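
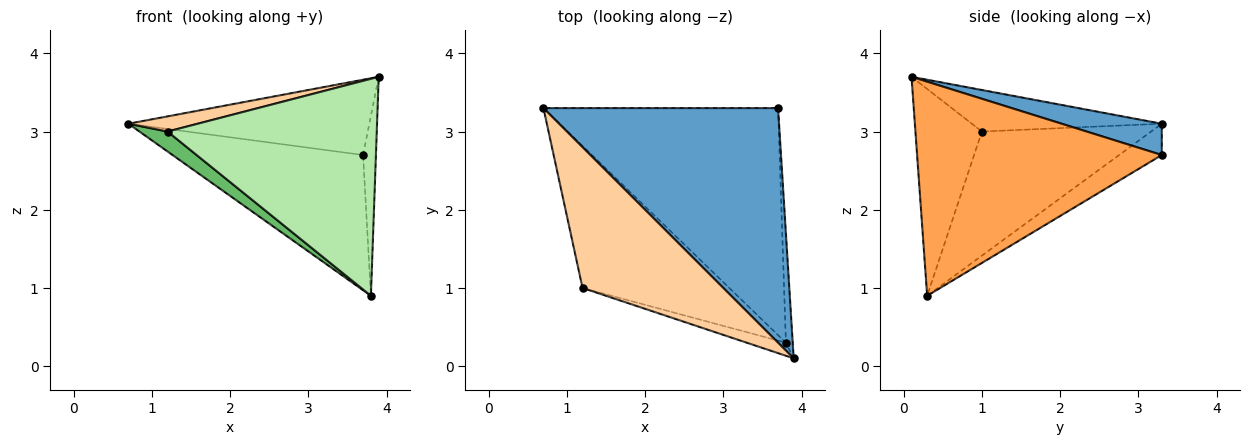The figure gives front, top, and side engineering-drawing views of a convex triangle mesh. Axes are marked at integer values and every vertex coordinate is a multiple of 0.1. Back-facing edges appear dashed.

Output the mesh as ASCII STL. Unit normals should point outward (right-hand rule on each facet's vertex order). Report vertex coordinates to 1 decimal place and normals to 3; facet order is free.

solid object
 facet normal 0.126 0.303 0.945
  outer loop
   vertex 3.7 3.3 2.7
   vertex 0.7 3.3 3.1
   vertex 3.9 0.1 3.7
  endloop
 endfacet
 facet normal -0.114 0.508 -0.854
  outer loop
   vertex 3.7 3.3 2.7
   vertex 3.8 0.3 0.9
   vertex 0.7 3.3 3.1
  endloop
 endfacet
 facet normal 0.998 0.052 -0.032
  outer loop
   vertex 3.7 3.3 2.7
   vertex 3.9 0.1 3.7
   vertex 3.8 0.3 0.9
  endloop
 endfacet
 facet normal -0.282 -0.103 0.954
  outer loop
   vertex 1.2 1.0 3.0
   vertex 3.9 0.1 3.7
   vertex 0.7 3.3 3.1
  endloop
 endfacet
 facet normal -0.642 -0.107 -0.759
  outer loop
   vertex 1.2 1.0 3.0
   vertex 0.7 3.3 3.1
   vertex 3.8 0.3 0.9
  endloop
 endfacet
 facet normal -0.302 -0.951 -0.057
  outer loop
   vertex 1.2 1.0 3.0
   vertex 3.8 0.3 0.9
   vertex 3.9 0.1 3.7
  endloop
 endfacet
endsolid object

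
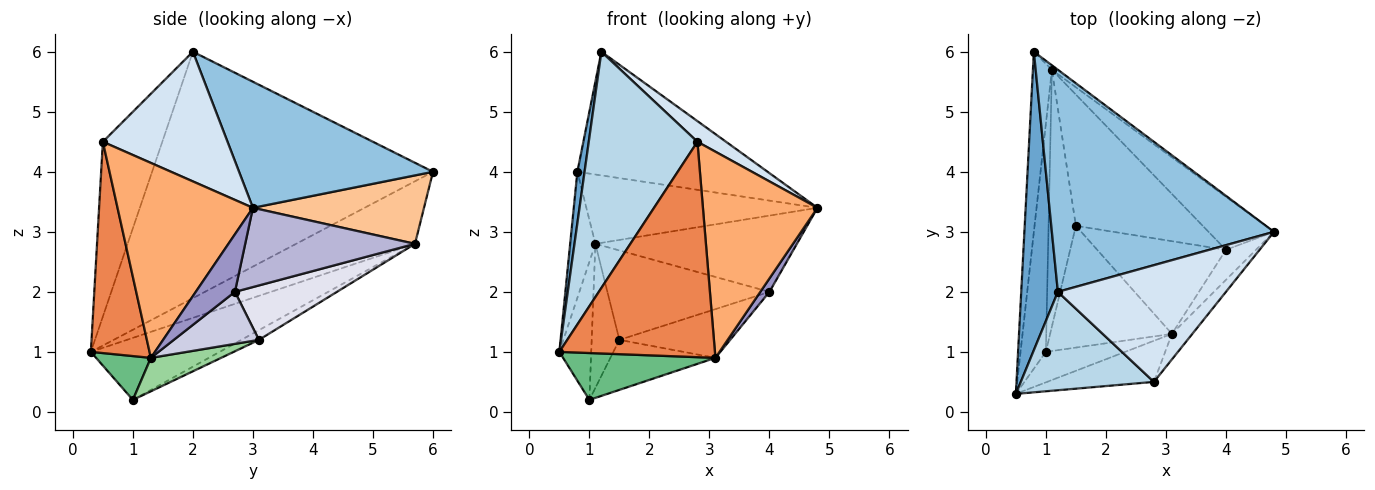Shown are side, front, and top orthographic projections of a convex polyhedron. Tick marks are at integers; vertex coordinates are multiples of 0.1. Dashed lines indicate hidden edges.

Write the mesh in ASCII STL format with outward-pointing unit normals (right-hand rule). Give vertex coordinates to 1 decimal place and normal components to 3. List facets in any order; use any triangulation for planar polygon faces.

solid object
 facet normal -0.989 -0.025 0.147
  outer loop
   vertex 1.2 2.0 6.0
   vertex 0.8 6.0 4.0
   vertex 0.5 0.3 1.0
  endloop
 endfacet
 facet normal 0.444 0.436 0.783
  outer loop
   vertex 1.2 2.0 6.0
   vertex 4.8 3.0 3.4
   vertex 0.8 6.0 4.0
  endloop
 endfacet
 facet normal -0.451 -0.824 0.343
  outer loop
   vertex 2.8 0.5 4.5
   vertex 1.2 2.0 6.0
   vertex 0.5 0.3 1.0
  endloop
 endfacet
 facet normal 0.605 -0.139 0.784
  outer loop
   vertex 2.8 0.5 4.5
   vertex 4.8 3.0 3.4
   vertex 1.2 2.0 6.0
  endloop
 endfacet
 facet normal 0.347 -0.921 -0.176
  outer loop
   vertex 3.1 1.3 0.9
   vertex 2.8 0.5 4.5
   vertex 0.5 0.3 1.0
  endloop
 endfacet
 facet normal 0.761 -0.644 -0.080
  outer loop
   vertex 3.1 1.3 0.9
   vertex 4.8 3.0 3.4
   vertex 2.8 0.5 4.5
  endloop
 endfacet
 facet normal 0.594 0.803 -0.052
  outer loop
   vertex 1.1 5.7 2.8
   vertex 0.8 6.0 4.0
   vertex 4.8 3.0 3.4
  endloop
 endfacet
 facet normal -0.938 0.199 -0.284
  outer loop
   vertex 1.1 5.7 2.8
   vertex 0.5 0.3 1.0
   vertex 0.8 6.0 4.0
  endloop
 endfacet
 facet normal 0.289 -0.803 -0.522
  outer loop
   vertex 1.0 1.0 0.2
   vertex 3.1 1.3 0.9
   vertex 0.5 0.3 1.0
  endloop
 endfacet
 facet normal 0.246 0.368 -0.897
  outer loop
   vertex 1.0 1.0 0.2
   vertex 1.5 3.1 1.2
   vertex 3.1 1.3 0.9
  endloop
 endfacet
 facet normal -0.902 0.223 -0.369
  outer loop
   vertex 1.0 1.0 0.2
   vertex 0.5 0.3 1.0
   vertex 1.1 5.7 2.8
  endloop
 endfacet
 facet normal -0.296 0.467 -0.833
  outer loop
   vertex 1.0 1.0 0.2
   vertex 1.1 5.7 2.8
   vertex 1.5 3.1 1.2
  endloop
 endfacet
 facet normal 0.868 -0.202 -0.453
  outer loop
   vertex 4.0 2.7 2.0
   vertex 4.8 3.0 3.4
   vertex 3.1 1.3 0.9
  endloop
 endfacet
 facet normal 0.569 0.675 -0.470
  outer loop
   vertex 4.0 2.7 2.0
   vertex 1.1 5.7 2.8
   vertex 4.8 3.0 3.4
  endloop
 endfacet
 facet normal 0.337 0.438 -0.833
  outer loop
   vertex 4.0 2.7 2.0
   vertex 3.1 1.3 0.9
   vertex 1.5 3.1 1.2
  endloop
 endfacet
 facet normal 0.334 0.531 -0.779
  outer loop
   vertex 4.0 2.7 2.0
   vertex 1.5 3.1 1.2
   vertex 1.1 5.7 2.8
  endloop
 endfacet
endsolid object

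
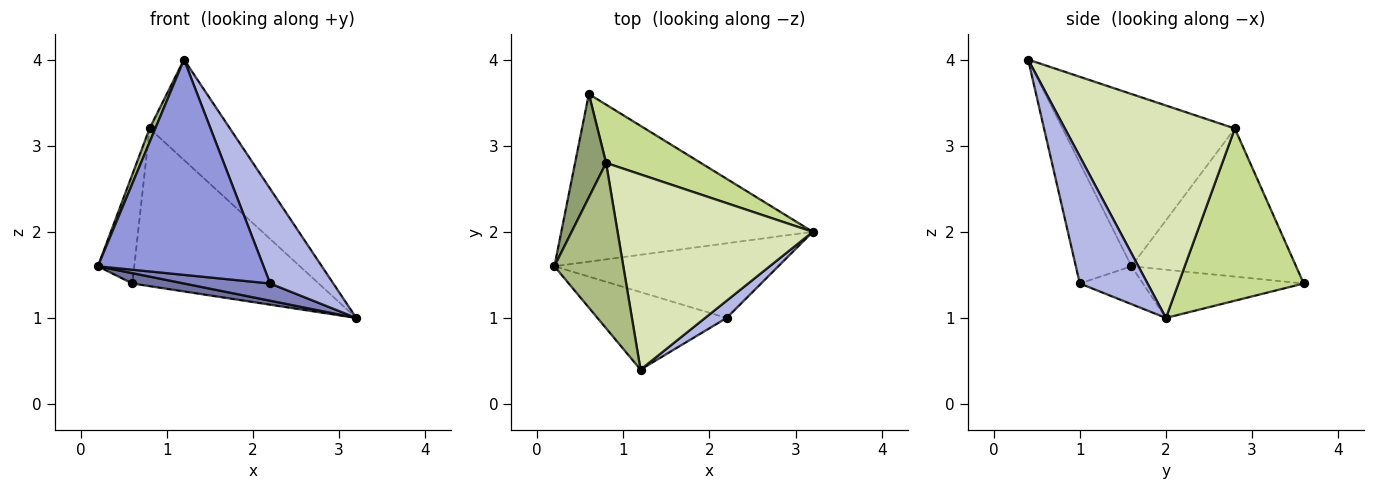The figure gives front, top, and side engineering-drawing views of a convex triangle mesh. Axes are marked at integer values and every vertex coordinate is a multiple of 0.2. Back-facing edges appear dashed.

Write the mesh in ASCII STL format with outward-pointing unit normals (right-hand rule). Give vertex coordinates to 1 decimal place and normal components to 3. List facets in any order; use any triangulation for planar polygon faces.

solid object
 facet normal -0.188 -0.060 -0.980
  outer loop
   vertex 0.6 3.6 1.4
   vertex 3.2 2.0 1.0
   vertex 0.2 1.6 1.6
  endloop
 endfacet
 facet normal -0.163 -0.222 -0.961
  outer loop
   vertex 2.2 1.0 1.4
   vertex 0.2 1.6 1.6
   vertex 3.2 2.0 1.0
  endloop
 endfacet
 facet normal -0.301 -0.897 -0.323
  outer loop
   vertex 2.2 1.0 1.4
   vertex 1.2 0.4 4.0
   vertex 0.2 1.6 1.6
  endloop
 endfacet
 facet normal 0.726 -0.677 0.123
  outer loop
   vertex 2.2 1.0 1.4
   vertex 3.2 2.0 1.0
   vertex 1.2 0.4 4.0
  endloop
 endfacet
 facet normal -0.957 0.211 0.200
  outer loop
   vertex 0.8 2.8 3.2
   vertex 0.6 3.6 1.4
   vertex 0.2 1.6 1.6
  endloop
 endfacet
 facet normal -0.928 -0.031 0.371
  outer loop
   vertex 0.8 2.8 3.2
   vertex 0.2 1.6 1.6
   vertex 1.2 0.4 4.0
  endloop
 endfacet
 facet normal 0.533 0.793 0.293
  outer loop
   vertex 0.8 2.8 3.2
   vertex 3.2 2.0 1.0
   vertex 0.6 3.6 1.4
  endloop
 endfacet
 facet normal 0.695 0.329 0.639
  outer loop
   vertex 0.8 2.8 3.2
   vertex 1.2 0.4 4.0
   vertex 3.2 2.0 1.0
  endloop
 endfacet
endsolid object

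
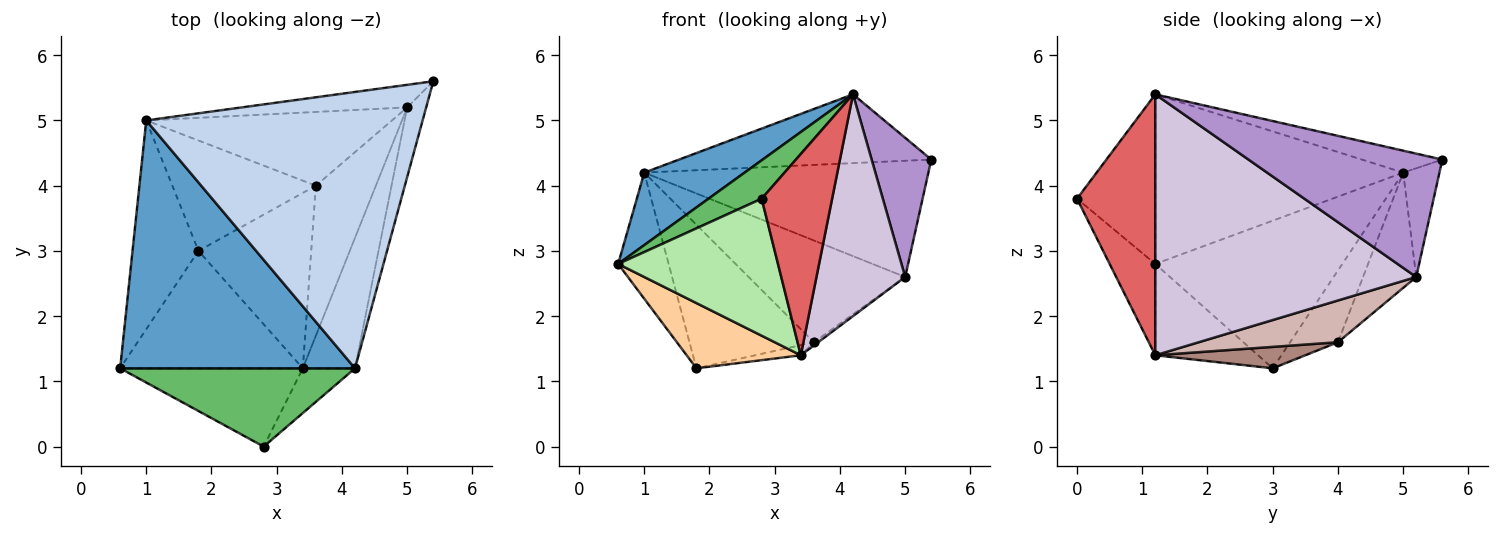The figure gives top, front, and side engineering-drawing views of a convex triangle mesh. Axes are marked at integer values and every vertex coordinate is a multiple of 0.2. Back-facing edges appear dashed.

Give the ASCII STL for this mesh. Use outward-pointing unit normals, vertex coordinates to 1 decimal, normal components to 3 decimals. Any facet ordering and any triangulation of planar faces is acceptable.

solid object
 facet normal -0.570 -0.231 0.789
  outer loop
   vertex 1.0 5.0 4.2
   vertex 0.6 1.2 2.8
   vertex 4.2 1.2 5.4
  endloop
 endfacet
 facet normal -0.077 0.241 0.968
  outer loop
   vertex 1.0 5.0 4.2
   vertex 4.2 1.2 5.4
   vertex 5.4 5.6 4.4
  endloop
 endfacet
 facet normal -0.887 0.239 -0.396
  outer loop
   vertex 1.0 5.0 4.2
   vertex 1.8 3.0 1.2
   vertex 0.6 1.2 2.8
  endloop
 endfacet
 facet normal -0.400 -0.445 -0.801
  outer loop
   vertex 3.4 1.2 1.4
   vertex 0.6 1.2 2.8
   vertex 1.8 3.0 1.2
  endloop
 endfacet
 facet normal -0.544 -0.370 0.753
  outer loop
   vertex 2.8 0.0 3.8
   vertex 4.2 1.2 5.4
   vertex 0.6 1.2 2.8
  endloop
 endfacet
 facet normal -0.241 -0.843 -0.482
  outer loop
   vertex 2.8 0.0 3.8
   vertex 0.6 1.2 2.8
   vertex 3.4 1.2 1.4
  endloop
 endfacet
 facet normal 0.735 -0.662 -0.147
  outer loop
   vertex 2.8 0.0 3.8
   vertex 3.4 1.2 1.4
   vertex 4.2 1.2 5.4
  endloop
 endfacet
 facet normal -0.124 0.974 -0.189
  outer loop
   vertex 5.0 5.2 2.6
   vertex 1.0 5.0 4.2
   vertex 5.4 5.6 4.4
  endloop
 endfacet
 facet normal 0.946 -0.291 -0.145
  outer loop
   vertex 5.0 5.2 2.6
   vertex 5.4 5.6 4.4
   vertex 4.2 1.2 5.4
  endloop
 endfacet
 facet normal 0.930 -0.316 -0.186
  outer loop
   vertex 5.0 5.2 2.6
   vertex 4.2 1.2 5.4
   vertex 3.4 1.2 1.4
  endloop
 endfacet
 facet normal 0.186 0.057 -0.981
  outer loop
   vertex 3.6 4.0 1.6
   vertex 3.4 1.2 1.4
   vertex 1.8 3.0 1.2
  endloop
 endfacet
 facet normal 0.571 0.018 -0.821
  outer loop
   vertex 3.6 4.0 1.6
   vertex 5.0 5.2 2.6
   vertex 3.4 1.2 1.4
  endloop
 endfacet
 facet normal -0.292 0.758 -0.583
  outer loop
   vertex 3.6 4.0 1.6
   vertex 1.8 3.0 1.2
   vertex 1.0 5.0 4.2
  endloop
 endfacet
 facet normal -0.265 0.781 -0.566
  outer loop
   vertex 3.6 4.0 1.6
   vertex 1.0 5.0 4.2
   vertex 5.0 5.2 2.6
  endloop
 endfacet
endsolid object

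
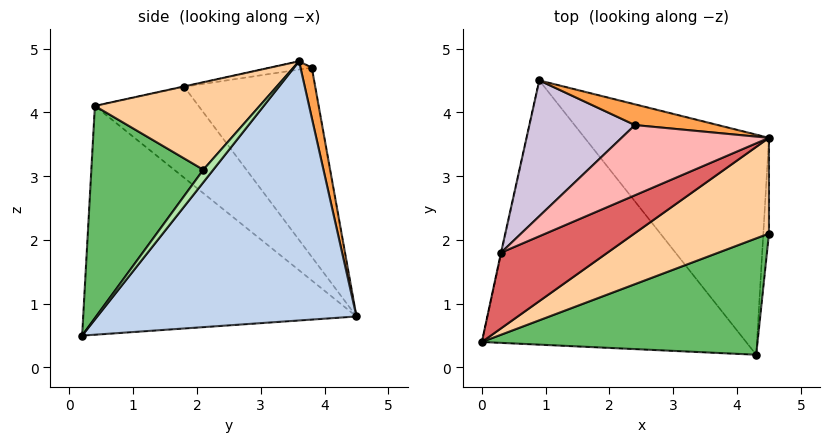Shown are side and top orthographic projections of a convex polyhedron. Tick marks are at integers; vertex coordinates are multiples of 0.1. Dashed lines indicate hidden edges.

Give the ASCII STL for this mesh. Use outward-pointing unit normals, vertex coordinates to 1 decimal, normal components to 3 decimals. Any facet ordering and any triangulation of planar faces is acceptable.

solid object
 facet normal -0.594 -0.422 -0.686
  outer loop
   vertex 4.3 0.2 0.5
   vertex 0.0 0.4 4.1
   vertex 0.9 4.5 0.8
  endloop
 endfacet
 facet normal 0.672 0.565 -0.478
  outer loop
   vertex 4.3 0.2 0.5
   vertex 0.9 4.5 0.8
   vertex 4.5 3.6 4.8
  endloop
 endfacet
 facet normal 0.087 0.986 0.143
  outer loop
   vertex 2.4 3.8 4.7
   vertex 4.5 3.6 4.8
   vertex 0.9 4.5 0.8
  endloop
 endfacet
 facet normal 0.395 -0.689 0.608
  outer loop
   vertex 4.5 2.1 3.1
   vertex 4.5 3.6 4.8
   vertex 0.0 0.4 4.1
  endloop
 endfacet
 facet normal 0.401 -0.754 0.520
  outer loop
   vertex 4.5 2.1 3.1
   vertex 0.0 0.4 4.1
   vertex 4.3 0.2 0.5
  endloop
 endfacet
 facet normal 0.828 0.420 -0.371
  outer loop
   vertex 4.5 2.1 3.1
   vertex 4.3 0.2 0.5
   vertex 4.5 3.6 4.8
  endloop
 endfacet
 facet normal -0.004 -0.209 0.978
  outer loop
   vertex 0.3 1.8 4.4
   vertex 0.0 0.4 4.1
   vertex 4.5 3.6 4.8
  endloop
 endfacet
 facet normal -0.056 -0.090 0.994
  outer loop
   vertex 0.3 1.8 4.4
   vertex 4.5 3.6 4.8
   vertex 2.4 3.8 4.7
  endloop
 endfacet
 facet normal -0.978 0.211 -0.005
  outer loop
   vertex 0.3 1.8 4.4
   vertex 0.9 4.5 0.8
   vertex 0.0 0.4 4.1
  endloop
 endfacet
 facet normal -0.667 0.645 0.372
  outer loop
   vertex 0.3 1.8 4.4
   vertex 2.4 3.8 4.7
   vertex 0.9 4.5 0.8
  endloop
 endfacet
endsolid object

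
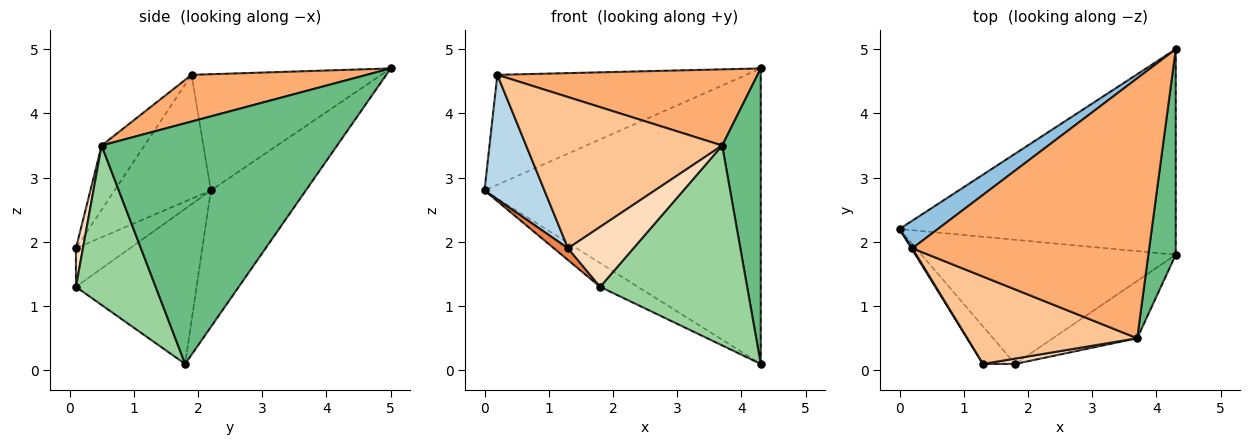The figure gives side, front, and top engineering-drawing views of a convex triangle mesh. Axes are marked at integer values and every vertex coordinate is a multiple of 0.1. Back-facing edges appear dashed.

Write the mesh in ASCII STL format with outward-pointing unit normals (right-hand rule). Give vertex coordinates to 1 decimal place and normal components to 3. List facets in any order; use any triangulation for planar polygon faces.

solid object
 facet normal -0.272 0.790 -0.550
  outer loop
   vertex 4.3 5.0 4.7
   vertex 4.3 1.8 0.1
   vertex 0.0 2.2 2.8
  endloop
 endfacet
 facet normal -0.594 0.780 0.196
  outer loop
   vertex 0.2 1.9 4.6
   vertex 4.3 5.0 4.7
   vertex 0.0 2.2 2.8
  endloop
 endfacet
 facet normal -0.849 -0.528 0.006
  outer loop
   vertex 0.2 1.9 4.6
   vertex 0.0 2.2 2.8
   vertex 1.3 0.1 1.9
  endloop
 endfacet
 facet normal -0.514 0.161 -0.842
  outer loop
   vertex 1.8 0.1 1.3
   vertex 0.0 2.2 2.8
   vertex 4.3 1.8 0.1
  endloop
 endfacet
 facet normal -0.753 -0.197 -0.628
  outer loop
   vertex 1.8 0.1 1.3
   vertex 1.3 0.1 1.9
   vertex 0.0 2.2 2.8
  endloop
 endfacet
 facet normal 0.186 -0.276 0.943
  outer loop
   vertex 3.7 0.5 3.5
   vertex 4.3 5.0 4.7
   vertex 0.2 1.9 4.6
  endloop
 endfacet
 facet normal -0.186 -0.851 0.491
  outer loop
   vertex 3.7 0.5 3.5
   vertex 0.2 1.9 4.6
   vertex 1.3 0.1 1.9
  endloop
 endfacet
 facet normal 0.106 -0.990 0.088
  outer loop
   vertex 3.7 0.5 3.5
   vertex 1.3 0.1 1.9
   vertex 1.8 0.1 1.3
  endloop
 endfacet
 facet normal 0.981 -0.161 0.112
  outer loop
   vertex 3.7 0.5 3.5
   vertex 4.3 1.8 0.1
   vertex 4.3 5.0 4.7
  endloop
 endfacet
 facet normal 0.462 -0.852 -0.244
  outer loop
   vertex 3.7 0.5 3.5
   vertex 1.8 0.1 1.3
   vertex 4.3 1.8 0.1
  endloop
 endfacet
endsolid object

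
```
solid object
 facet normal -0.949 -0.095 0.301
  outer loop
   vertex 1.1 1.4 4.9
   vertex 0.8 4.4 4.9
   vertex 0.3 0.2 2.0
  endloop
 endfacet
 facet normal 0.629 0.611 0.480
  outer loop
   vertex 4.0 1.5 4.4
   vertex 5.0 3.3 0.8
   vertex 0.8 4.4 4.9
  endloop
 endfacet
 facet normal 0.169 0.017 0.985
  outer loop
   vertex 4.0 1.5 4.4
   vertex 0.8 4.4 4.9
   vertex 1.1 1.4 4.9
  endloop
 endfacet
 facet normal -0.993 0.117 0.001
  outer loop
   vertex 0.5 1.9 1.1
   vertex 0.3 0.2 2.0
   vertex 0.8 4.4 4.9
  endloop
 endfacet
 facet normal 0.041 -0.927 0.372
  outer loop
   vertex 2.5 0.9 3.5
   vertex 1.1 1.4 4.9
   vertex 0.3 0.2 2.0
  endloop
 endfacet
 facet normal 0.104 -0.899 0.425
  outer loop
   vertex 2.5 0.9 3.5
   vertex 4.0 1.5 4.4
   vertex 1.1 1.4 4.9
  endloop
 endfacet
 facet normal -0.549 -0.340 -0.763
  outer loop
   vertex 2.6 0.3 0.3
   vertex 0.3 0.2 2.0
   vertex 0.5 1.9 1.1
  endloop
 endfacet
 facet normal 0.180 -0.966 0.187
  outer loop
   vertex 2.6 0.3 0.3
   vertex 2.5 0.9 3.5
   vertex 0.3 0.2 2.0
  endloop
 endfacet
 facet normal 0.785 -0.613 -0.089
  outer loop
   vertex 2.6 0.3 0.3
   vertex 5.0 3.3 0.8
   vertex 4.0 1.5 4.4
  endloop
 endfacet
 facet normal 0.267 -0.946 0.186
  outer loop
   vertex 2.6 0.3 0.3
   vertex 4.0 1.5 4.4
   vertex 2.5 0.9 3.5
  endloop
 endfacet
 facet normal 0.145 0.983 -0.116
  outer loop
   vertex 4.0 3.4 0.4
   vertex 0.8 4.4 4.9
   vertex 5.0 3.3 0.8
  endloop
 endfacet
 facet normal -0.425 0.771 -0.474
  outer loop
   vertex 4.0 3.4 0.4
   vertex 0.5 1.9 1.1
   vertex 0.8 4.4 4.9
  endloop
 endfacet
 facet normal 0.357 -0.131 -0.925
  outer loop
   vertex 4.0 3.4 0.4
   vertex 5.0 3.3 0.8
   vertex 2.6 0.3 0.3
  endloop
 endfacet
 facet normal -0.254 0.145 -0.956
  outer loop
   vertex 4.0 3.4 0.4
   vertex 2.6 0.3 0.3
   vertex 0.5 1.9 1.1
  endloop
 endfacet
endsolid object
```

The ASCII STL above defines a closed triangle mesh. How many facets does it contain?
14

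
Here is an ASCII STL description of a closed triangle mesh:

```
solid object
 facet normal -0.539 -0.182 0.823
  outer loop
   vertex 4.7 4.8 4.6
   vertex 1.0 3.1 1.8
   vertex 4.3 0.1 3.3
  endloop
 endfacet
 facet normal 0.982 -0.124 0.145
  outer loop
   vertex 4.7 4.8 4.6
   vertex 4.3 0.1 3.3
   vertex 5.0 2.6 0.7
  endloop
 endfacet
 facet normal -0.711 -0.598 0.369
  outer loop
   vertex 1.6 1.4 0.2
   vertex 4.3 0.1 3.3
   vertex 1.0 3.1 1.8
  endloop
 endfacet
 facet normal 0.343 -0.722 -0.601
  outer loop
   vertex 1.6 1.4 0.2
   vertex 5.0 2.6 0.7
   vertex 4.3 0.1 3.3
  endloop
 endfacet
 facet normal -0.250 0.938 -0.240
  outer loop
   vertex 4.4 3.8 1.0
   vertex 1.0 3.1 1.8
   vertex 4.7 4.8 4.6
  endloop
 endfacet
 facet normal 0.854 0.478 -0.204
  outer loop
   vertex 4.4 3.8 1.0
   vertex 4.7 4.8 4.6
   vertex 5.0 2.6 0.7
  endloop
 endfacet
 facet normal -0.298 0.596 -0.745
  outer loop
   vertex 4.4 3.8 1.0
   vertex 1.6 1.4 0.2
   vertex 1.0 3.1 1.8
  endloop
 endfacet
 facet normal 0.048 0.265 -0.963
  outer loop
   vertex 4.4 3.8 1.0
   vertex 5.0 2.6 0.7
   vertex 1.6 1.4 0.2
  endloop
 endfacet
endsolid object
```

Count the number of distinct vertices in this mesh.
6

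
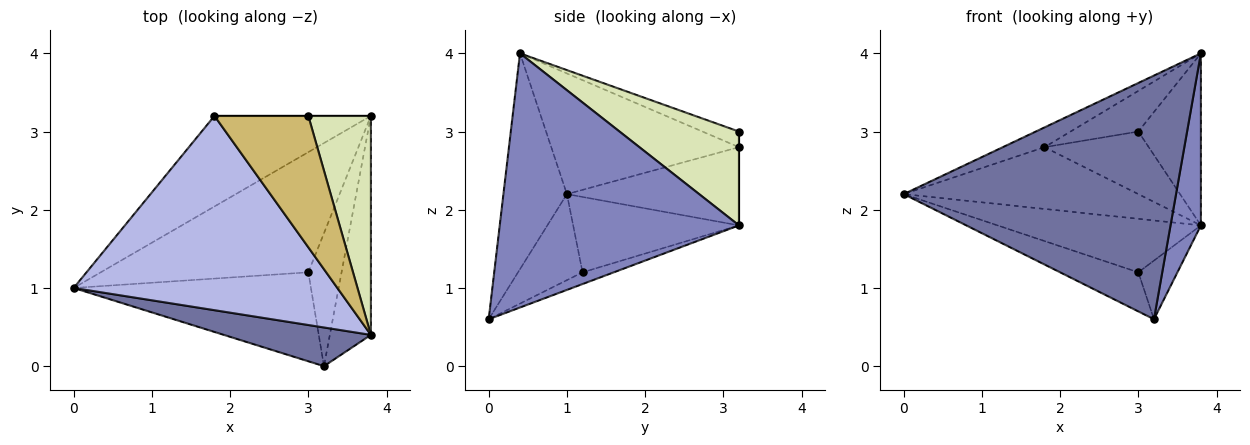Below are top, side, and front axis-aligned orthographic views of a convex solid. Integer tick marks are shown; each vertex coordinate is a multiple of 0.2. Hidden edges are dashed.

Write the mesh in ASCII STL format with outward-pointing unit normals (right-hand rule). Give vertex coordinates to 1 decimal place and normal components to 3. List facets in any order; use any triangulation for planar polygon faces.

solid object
 facet normal -0.224 -0.962 0.153
  outer loop
   vertex 3.8 0.4 4.0
   vertex 0.0 1.0 2.2
   vertex 3.2 0.0 0.6
  endloop
 endfacet
 facet normal 0.980 -0.124 -0.158
  outer loop
   vertex 3.8 0.4 4.0
   vertex 3.2 0.0 0.6
   vertex 3.8 3.2 1.8
  endloop
 endfacet
 facet normal -0.382 0.521 -0.764
  outer loop
   vertex 1.8 3.2 2.8
   vertex 3.8 3.2 1.8
   vertex 0.0 1.0 2.2
  endloop
 endfacet
 facet normal -0.414 0.092 0.905
  outer loop
   vertex 1.8 3.2 2.8
   vertex 0.0 1.0 2.2
   vertex 3.8 0.4 4.0
  endloop
 endfacet
 facet normal -0.315 0.386 -0.867
  outer loop
   vertex 3.0 1.2 1.2
   vertex 0.0 1.0 2.2
   vertex 3.8 3.2 1.8
  endloop
 endfacet
 facet normal -0.315 0.382 -0.869
  outer loop
   vertex 3.0 1.2 1.2
   vertex 3.2 0.0 0.6
   vertex 0.0 1.0 2.2
  endloop
 endfacet
 facet normal -0.307 0.384 -0.871
  outer loop
   vertex 3.0 1.2 1.2
   vertex 3.8 3.2 1.8
   vertex 3.2 0.0 0.6
  endloop
 endfacet
 facet normal 0.763 0.400 0.509
  outer loop
   vertex 3.0 3.2 3.0
   vertex 3.8 0.4 4.0
   vertex 3.8 3.2 1.8
  endloop
 endfacet
 facet normal 0.000 1.000 0.000
  outer loop
   vertex 3.0 3.2 3.0
   vertex 3.8 3.2 1.8
   vertex 1.8 3.2 2.8
  endloop
 endfacet
 facet normal -0.157 0.292 0.943
  outer loop
   vertex 3.0 3.2 3.0
   vertex 1.8 3.2 2.8
   vertex 3.8 0.4 4.0
  endloop
 endfacet
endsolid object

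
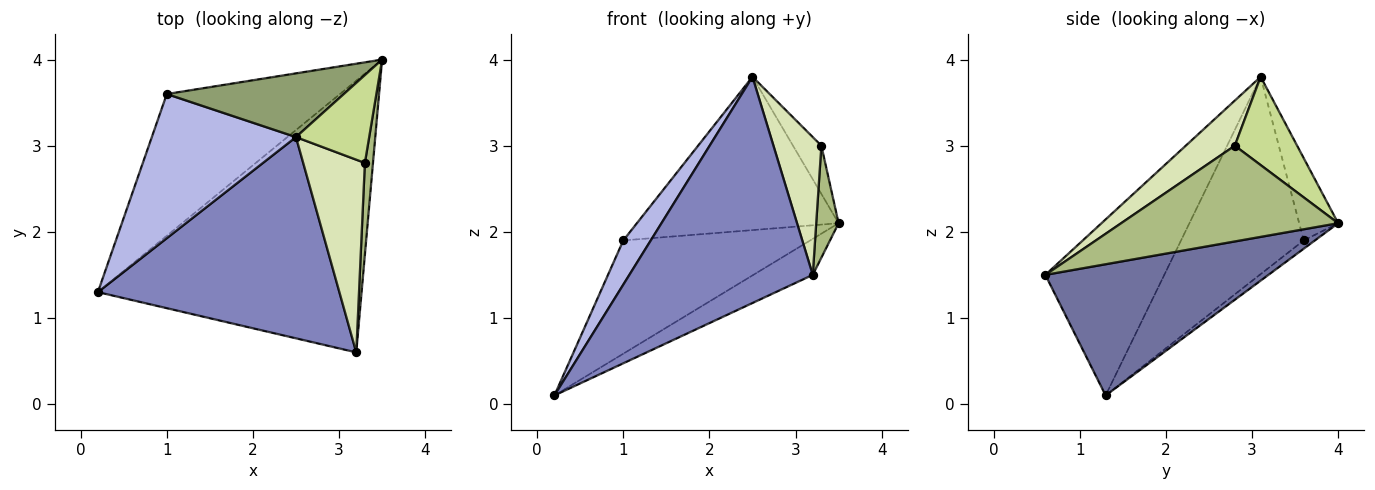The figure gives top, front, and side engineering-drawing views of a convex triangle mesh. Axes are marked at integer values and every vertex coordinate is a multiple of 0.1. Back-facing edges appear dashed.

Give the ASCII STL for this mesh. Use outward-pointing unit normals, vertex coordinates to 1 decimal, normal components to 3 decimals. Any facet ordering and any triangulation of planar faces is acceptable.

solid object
 facet normal 0.442 0.118 -0.889
  outer loop
   vertex 3.2 0.6 1.5
   vertex 0.2 1.3 0.1
   vertex 3.5 4.0 2.1
  endloop
 endfacet
 facet normal -0.436 -0.672 0.598
  outer loop
   vertex 2.5 3.1 3.8
   vertex 0.2 1.3 0.1
   vertex 3.2 0.6 1.5
  endloop
 endfacet
 facet normal -0.037 0.624 -0.781
  outer loop
   vertex 1.0 3.6 1.9
   vertex 3.5 4.0 2.1
   vertex 0.2 1.3 0.1
  endloop
 endfacet
 facet normal -0.795 -0.178 0.580
  outer loop
   vertex 1.0 3.6 1.9
   vertex 0.2 1.3 0.1
   vertex 2.5 3.1 3.8
  endloop
 endfacet
 facet normal -0.176 0.909 0.378
  outer loop
   vertex 1.0 3.6 1.9
   vertex 2.5 3.1 3.8
   vertex 3.5 4.0 2.1
  endloop
 endfacet
 facet normal 0.991 -0.102 0.084
  outer loop
   vertex 3.3 2.8 3.0
   vertex 3.2 0.6 1.5
   vertex 3.5 4.0 2.1
  endloop
 endfacet
 facet normal 0.726 0.331 0.602
  outer loop
   vertex 3.3 2.8 3.0
   vertex 3.5 4.0 2.1
   vertex 2.5 3.1 3.8
  endloop
 endfacet
 facet normal 0.512 -0.500 0.699
  outer loop
   vertex 3.3 2.8 3.0
   vertex 2.5 3.1 3.8
   vertex 3.2 0.6 1.5
  endloop
 endfacet
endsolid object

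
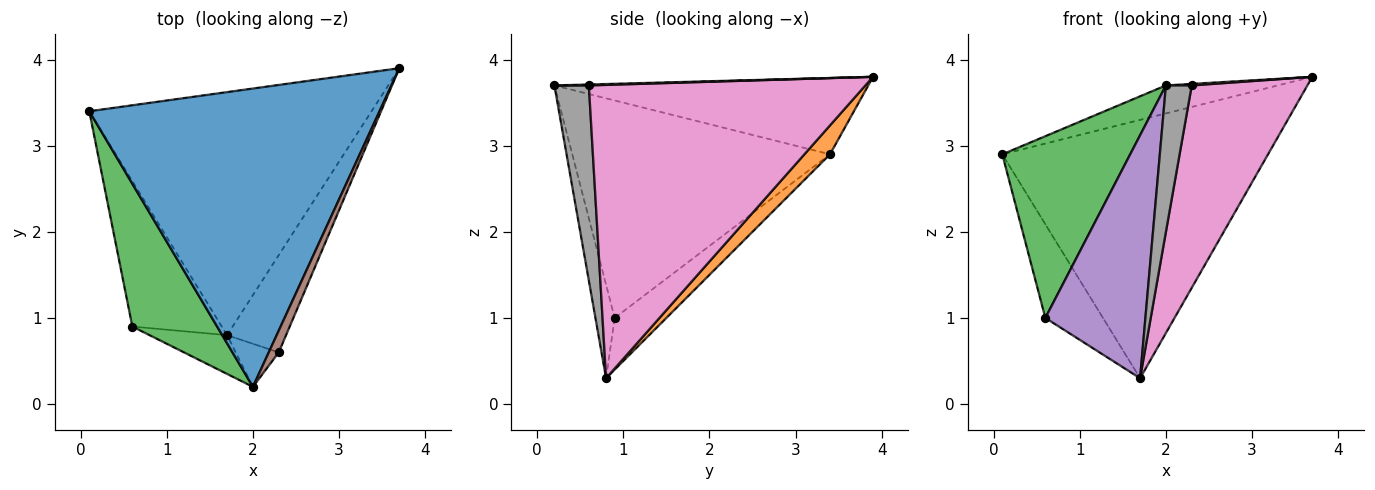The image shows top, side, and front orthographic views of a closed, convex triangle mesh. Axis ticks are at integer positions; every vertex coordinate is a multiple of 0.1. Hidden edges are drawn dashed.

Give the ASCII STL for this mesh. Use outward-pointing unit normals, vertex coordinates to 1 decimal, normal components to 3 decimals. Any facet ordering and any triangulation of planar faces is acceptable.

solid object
 facet normal -0.253 0.090 0.963
  outer loop
   vertex 2.0 0.2 3.7
   vertex 3.7 3.9 3.8
   vertex 0.1 3.4 2.9
  endloop
 endfacet
 facet normal 0.070 0.727 -0.684
  outer loop
   vertex 1.7 0.8 0.3
   vertex 0.1 3.4 2.9
   vertex 3.7 3.9 3.8
  endloop
 endfacet
 facet normal -0.846 -0.420 0.330
  outer loop
   vertex 0.6 0.9 1.0
   vertex 2.0 0.2 3.7
   vertex 0.1 3.4 2.9
  endloop
 endfacet
 facet normal -0.437 0.487 -0.756
  outer loop
   vertex 0.6 0.9 1.0
   vertex 0.1 3.4 2.9
   vertex 1.7 0.8 0.3
  endloop
 endfacet
 facet normal -0.187 -0.970 -0.155
  outer loop
   vertex 0.6 0.9 1.0
   vertex 1.7 0.8 0.3
   vertex 2.0 0.2 3.7
  endloop
 endfacet
 facet normal 0.092 -0.069 0.993
  outer loop
   vertex 2.3 0.6 3.7
   vertex 3.7 3.9 3.8
   vertex 2.0 0.2 3.7
  endloop
 endfacet
 facet normal 0.907 -0.379 -0.182
  outer loop
   vertex 2.3 0.6 3.7
   vertex 1.7 0.8 0.3
   vertex 3.7 3.9 3.8
  endloop
 endfacet
 facet normal 0.788 -0.591 -0.174
  outer loop
   vertex 2.3 0.6 3.7
   vertex 2.0 0.2 3.7
   vertex 1.7 0.8 0.3
  endloop
 endfacet
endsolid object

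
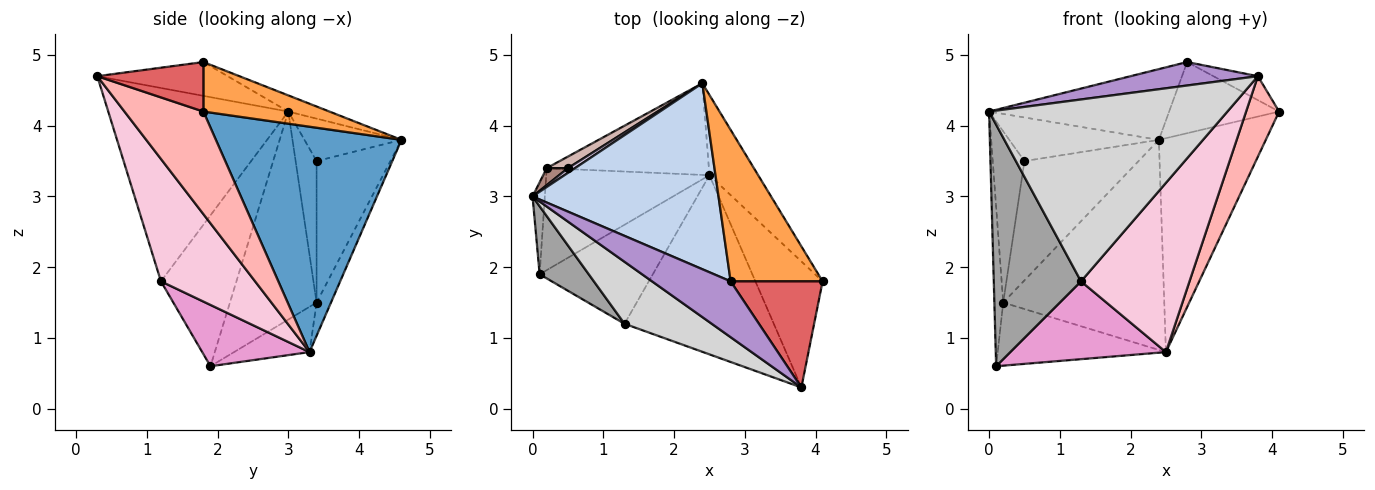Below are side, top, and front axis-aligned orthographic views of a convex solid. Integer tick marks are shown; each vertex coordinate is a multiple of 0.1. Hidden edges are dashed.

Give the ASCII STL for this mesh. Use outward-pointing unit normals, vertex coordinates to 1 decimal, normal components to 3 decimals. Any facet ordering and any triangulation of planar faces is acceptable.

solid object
 facet normal 0.852 0.491 -0.184
  outer loop
   vertex 2.5 3.3 0.8
   vertex 2.4 4.6 3.8
   vertex 4.1 1.8 4.2
  endloop
 endfacet
 facet normal -0.081 0.354 0.932
  outer loop
   vertex 2.8 1.8 4.9
   vertex 2.4 4.6 3.8
   vertex 0.0 3.0 4.2
  endloop
 endfacet
 facet normal 0.438 0.382 0.814
  outer loop
   vertex 2.8 1.8 4.9
   vertex 4.1 1.8 4.2
   vertex 2.4 4.6 3.8
  endloop
 endfacet
 facet normal -0.993 0.101 -0.059
  outer loop
   vertex 0.2 3.4 1.5
   vertex 0.1 1.9 0.6
   vertex 0.0 3.0 4.2
  endloop
 endfacet
 facet normal -0.082 0.914 -0.399
  outer loop
   vertex 0.2 3.4 1.5
   vertex 2.4 4.6 3.8
   vertex 2.5 3.3 0.8
  endloop
 endfacet
 facet normal -0.230 0.512 -0.828
  outer loop
   vertex 0.2 3.4 1.5
   vertex 2.5 3.3 0.8
   vertex 0.1 1.9 0.6
  endloop
 endfacet
 facet normal 0.465 0.195 0.864
  outer loop
   vertex 3.8 0.3 4.7
   vertex 4.1 1.8 4.2
   vertex 2.8 1.8 4.9
  endloop
 endfacet
 facet normal 0.790 -0.330 -0.517
  outer loop
   vertex 3.8 0.3 4.7
   vertex 2.5 3.3 0.8
   vertex 4.1 1.8 4.2
  endloop
 endfacet
 facet normal -0.369 -0.360 0.857
  outer loop
   vertex 3.8 0.3 4.7
   vertex 2.8 1.8 4.9
   vertex 0.0 3.0 4.2
  endloop
 endfacet
 facet normal -0.542 0.836 0.090
  outer loop
   vertex 0.5 3.4 3.5
   vertex 0.0 3.0 4.2
   vertex 2.4 4.6 3.8
  endloop
 endfacet
 facet normal -0.550 0.831 0.082
  outer loop
   vertex 0.5 3.4 3.5
   vertex 0.2 3.4 1.5
   vertex 0.0 3.0 4.2
  endloop
 endfacet
 facet normal -0.541 0.837 0.081
  outer loop
   vertex 0.5 3.4 3.5
   vertex 2.4 4.6 3.8
   vertex 0.2 3.4 1.5
  endloop
 endfacet
 facet normal 0.392 -0.568 -0.723
  outer loop
   vertex 1.3 1.2 1.8
   vertex 0.1 1.9 0.6
   vertex 2.5 3.3 0.8
  endloop
 endfacet
 facet normal 0.512 -0.590 -0.624
  outer loop
   vertex 1.3 1.2 1.8
   vertex 2.5 3.3 0.8
   vertex 3.8 0.3 4.7
  endloop
 endfacet
 facet normal -0.640 -0.740 0.208
  outer loop
   vertex 1.3 1.2 1.8
   vertex 0.0 3.0 4.2
   vertex 0.1 1.9 0.6
  endloop
 endfacet
 facet normal -0.582 -0.770 0.262
  outer loop
   vertex 1.3 1.2 1.8
   vertex 3.8 0.3 4.7
   vertex 0.0 3.0 4.2
  endloop
 endfacet
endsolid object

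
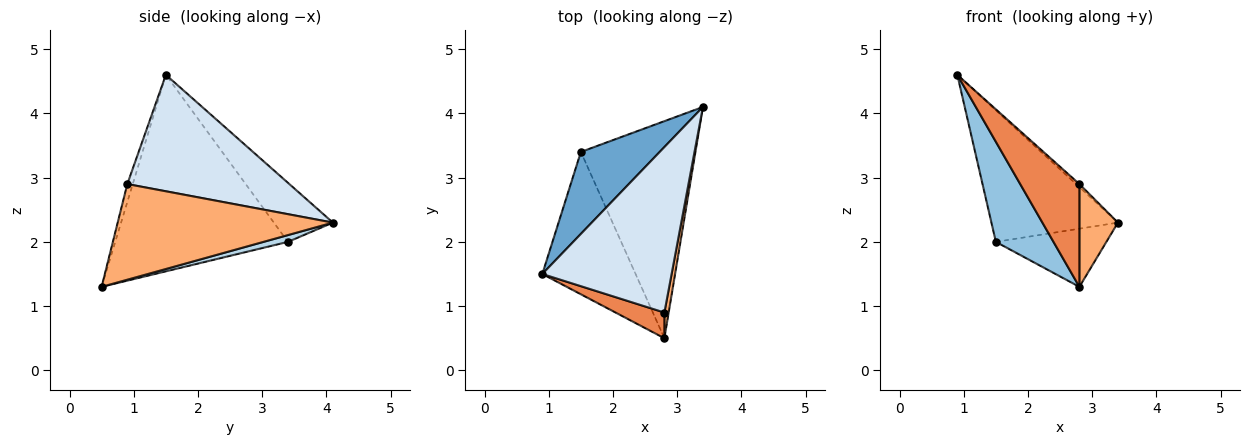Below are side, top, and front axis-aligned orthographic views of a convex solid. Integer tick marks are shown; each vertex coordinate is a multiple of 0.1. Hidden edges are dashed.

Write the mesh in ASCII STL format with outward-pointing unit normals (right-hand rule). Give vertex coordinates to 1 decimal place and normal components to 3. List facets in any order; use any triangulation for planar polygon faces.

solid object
 facet normal -0.368 0.789 0.492
  outer loop
   vertex 1.5 3.4 2.0
   vertex 0.9 1.5 4.6
   vertex 3.4 4.1 2.3
  endloop
 endfacet
 facet normal -0.865 -0.289 -0.411
  outer loop
   vertex 1.5 3.4 2.0
   vertex 2.8 0.5 1.3
   vertex 0.9 1.5 4.6
  endloop
 endfacet
 facet normal 0.057 0.258 -0.964
  outer loop
   vertex 1.5 3.4 2.0
   vertex 3.4 4.1 2.3
   vertex 2.8 0.5 1.3
  endloop
 endfacet
 facet normal 0.669 0.014 0.743
  outer loop
   vertex 2.8 0.9 2.9
   vertex 3.4 4.1 2.3
   vertex 0.9 1.5 4.6
  endloop
 endfacet
 facet normal -0.089 -0.966 0.242
  outer loop
   vertex 2.8 0.9 2.9
   vertex 0.9 1.5 4.6
   vertex 2.8 0.5 1.3
  endloop
 endfacet
 facet normal 0.983 -0.176 0.044
  outer loop
   vertex 2.8 0.9 2.9
   vertex 2.8 0.5 1.3
   vertex 3.4 4.1 2.3
  endloop
 endfacet
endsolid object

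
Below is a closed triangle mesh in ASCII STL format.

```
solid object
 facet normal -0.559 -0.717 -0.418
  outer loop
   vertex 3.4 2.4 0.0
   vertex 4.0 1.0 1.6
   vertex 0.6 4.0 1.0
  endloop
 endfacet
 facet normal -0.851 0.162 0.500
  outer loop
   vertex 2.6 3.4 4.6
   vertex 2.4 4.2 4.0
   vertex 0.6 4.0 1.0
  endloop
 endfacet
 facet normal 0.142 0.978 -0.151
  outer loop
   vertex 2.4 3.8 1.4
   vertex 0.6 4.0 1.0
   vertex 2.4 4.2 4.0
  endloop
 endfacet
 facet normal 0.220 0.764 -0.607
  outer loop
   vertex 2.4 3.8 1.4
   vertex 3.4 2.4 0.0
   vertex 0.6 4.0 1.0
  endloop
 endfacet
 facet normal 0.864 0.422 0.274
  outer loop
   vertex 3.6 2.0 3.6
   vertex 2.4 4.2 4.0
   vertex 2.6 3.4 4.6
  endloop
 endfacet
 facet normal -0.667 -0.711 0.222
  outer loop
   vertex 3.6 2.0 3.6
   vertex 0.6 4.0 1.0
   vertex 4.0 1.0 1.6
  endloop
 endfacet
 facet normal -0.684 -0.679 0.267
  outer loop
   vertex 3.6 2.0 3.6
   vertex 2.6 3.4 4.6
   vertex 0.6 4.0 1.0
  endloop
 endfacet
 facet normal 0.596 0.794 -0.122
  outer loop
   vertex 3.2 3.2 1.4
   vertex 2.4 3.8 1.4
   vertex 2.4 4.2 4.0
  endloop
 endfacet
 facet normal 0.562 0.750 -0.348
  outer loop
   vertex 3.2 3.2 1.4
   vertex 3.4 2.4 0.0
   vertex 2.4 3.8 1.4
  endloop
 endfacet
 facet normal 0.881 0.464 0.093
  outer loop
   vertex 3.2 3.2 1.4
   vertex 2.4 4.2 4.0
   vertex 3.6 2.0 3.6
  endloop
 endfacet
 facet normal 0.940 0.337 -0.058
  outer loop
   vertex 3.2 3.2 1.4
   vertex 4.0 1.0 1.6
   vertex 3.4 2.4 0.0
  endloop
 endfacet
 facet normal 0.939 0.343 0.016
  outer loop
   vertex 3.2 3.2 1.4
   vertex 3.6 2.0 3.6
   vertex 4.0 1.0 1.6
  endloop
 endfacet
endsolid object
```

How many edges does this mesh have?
18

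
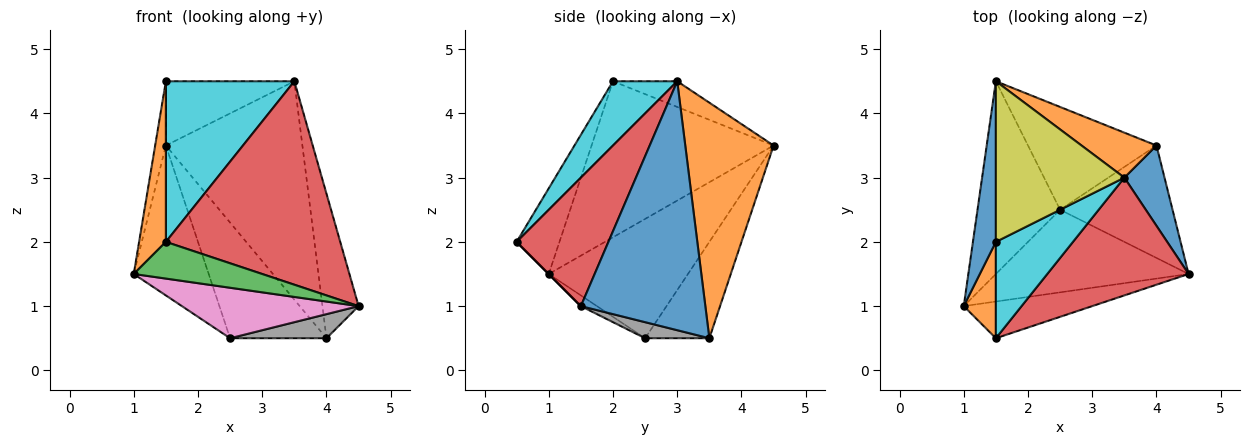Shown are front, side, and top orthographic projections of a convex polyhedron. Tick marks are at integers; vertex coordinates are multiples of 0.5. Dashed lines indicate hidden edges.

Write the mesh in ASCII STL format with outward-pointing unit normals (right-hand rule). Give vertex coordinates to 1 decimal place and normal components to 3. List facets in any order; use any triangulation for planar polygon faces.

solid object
 facet normal 0.949 0.276 0.153
  outer loop
   vertex 4.0 3.5 0.5
   vertex 3.5 3.0 4.5
   vertex 4.5 1.5 1.0
  endloop
 endfacet
 facet normal 0.535 0.827 0.170
  outer loop
   vertex 4.0 3.5 0.5
   vertex 1.5 4.5 3.5
   vertex 3.5 3.0 4.5
  endloop
 endfacet
 facet normal 0.000 -0.707 -0.707
  outer loop
   vertex 1.5 0.5 2.0
   vertex 1.0 1.0 1.5
   vertex 4.5 1.5 1.0
  endloop
 endfacet
 facet normal 0.415 -0.788 0.456
  outer loop
   vertex 1.5 0.5 2.0
   vertex 4.5 1.5 1.0
   vertex 3.5 3.0 4.5
  endloop
 endfacet
 facet normal -0.752 0.405 -0.520
  outer loop
   vertex 2.5 2.5 0.5
   vertex 1.0 1.0 1.5
   vertex 1.5 4.5 3.5
  endloop
 endfacet
 facet normal -0.446 0.669 -0.595
  outer loop
   vertex 2.5 2.5 0.5
   vertex 1.5 4.5 3.5
   vertex 4.0 3.5 0.5
  endloop
 endfacet
 facet normal -0.047 -0.521 -0.852
  outer loop
   vertex 2.5 2.5 0.5
   vertex 4.5 1.5 1.0
   vertex 1.0 1.0 1.5
  endloop
 endfacet
 facet normal 0.138 -0.208 -0.968
  outer loop
   vertex 2.5 2.5 0.5
   vertex 4.0 3.5 0.5
   vertex 4.5 1.5 1.0
  endloop
 endfacet
 facet normal -0.183 0.365 0.913
  outer loop
   vertex 1.5 2.0 4.5
   vertex 3.5 3.0 4.5
   vertex 1.5 4.5 3.5
  endloop
 endfacet
 facet normal 0.394 -0.788 0.473
  outer loop
   vertex 1.5 2.0 4.5
   vertex 1.5 0.5 2.0
   vertex 3.5 3.0 4.5
  endloop
 endfacet
 facet normal -0.988 0.058 0.145
  outer loop
   vertex 1.5 2.0 4.5
   vertex 1.5 4.5 3.5
   vertex 1.0 1.0 1.5
  endloop
 endfacet
 facet normal -0.808 -0.505 0.303
  outer loop
   vertex 1.5 2.0 4.5
   vertex 1.0 1.0 1.5
   vertex 1.5 0.5 2.0
  endloop
 endfacet
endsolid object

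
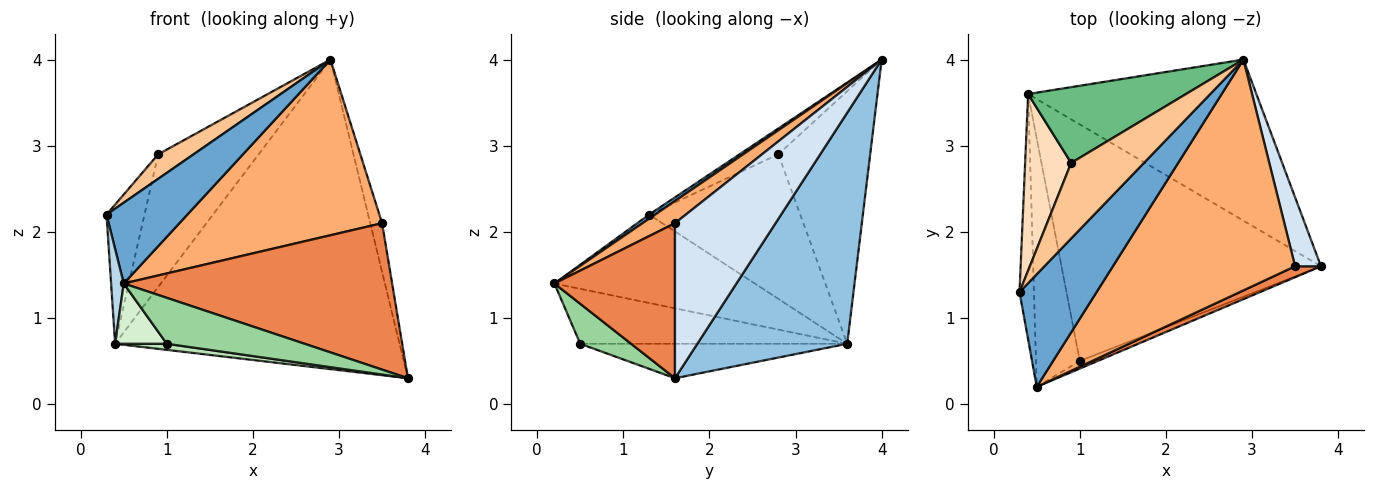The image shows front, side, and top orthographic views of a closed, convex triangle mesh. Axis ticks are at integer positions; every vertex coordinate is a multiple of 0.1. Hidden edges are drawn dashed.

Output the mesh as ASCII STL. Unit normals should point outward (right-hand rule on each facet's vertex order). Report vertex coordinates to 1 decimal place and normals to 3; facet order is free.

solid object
 facet normal 0.043 -0.583 0.812
  outer loop
   vertex 0.5 0.2 1.4
   vertex 2.9 4.0 4.0
   vertex 0.3 1.3 2.2
  endloop
 endfacet
 facet normal 0.423 0.804 -0.418
  outer loop
   vertex 0.4 3.6 0.7
   vertex 2.9 4.0 4.0
   vertex 3.8 1.6 0.3
  endloop
 endfacet
 facet normal -0.985 -0.062 -0.161
  outer loop
   vertex 0.4 3.6 0.7
   vertex 0.5 0.2 1.4
   vertex 0.3 1.3 2.2
  endloop
 endfacet
 facet normal 0.980 0.116 0.163
  outer loop
   vertex 3.5 1.6 2.1
   vertex 3.8 1.6 0.3
   vertex 2.9 4.0 4.0
  endloop
 endfacet
 facet normal 0.409 -0.910 0.068
  outer loop
   vertex 3.5 1.6 2.1
   vertex 0.5 0.2 1.4
   vertex 3.8 1.6 0.3
  endloop
 endfacet
 facet normal 0.097 -0.603 0.792
  outer loop
   vertex 3.5 1.6 2.1
   vertex 2.9 4.0 4.0
   vertex 0.5 0.2 1.4
  endloop
 endfacet
 facet normal -0.320 -0.292 0.901
  outer loop
   vertex 0.9 2.8 2.9
   vertex 0.3 1.3 2.2
   vertex 2.9 4.0 4.0
  endloop
 endfacet
 facet normal -0.927 0.233 0.295
  outer loop
   vertex 0.9 2.8 2.9
   vertex 0.4 3.6 0.7
   vertex 0.3 1.3 2.2
  endloop
 endfacet
 facet normal -0.622 0.680 0.389
  outer loop
   vertex 0.9 2.8 2.9
   vertex 2.9 4.0 4.0
   vertex 0.4 3.6 0.7
  endloop
 endfacet
 facet normal 0.342 -0.927 -0.153
  outer loop
   vertex 1.0 0.5 0.7
   vertex 3.8 1.6 0.3
   vertex 0.5 0.2 1.4
  endloop
 endfacet
 facet normal -0.132 -0.025 -0.991
  outer loop
   vertex 1.0 0.5 0.7
   vertex 0.4 3.6 0.7
   vertex 3.8 1.6 0.3
  endloop
 endfacet
 facet normal -0.773 -0.150 -0.616
  outer loop
   vertex 1.0 0.5 0.7
   vertex 0.5 0.2 1.4
   vertex 0.4 3.6 0.7
  endloop
 endfacet
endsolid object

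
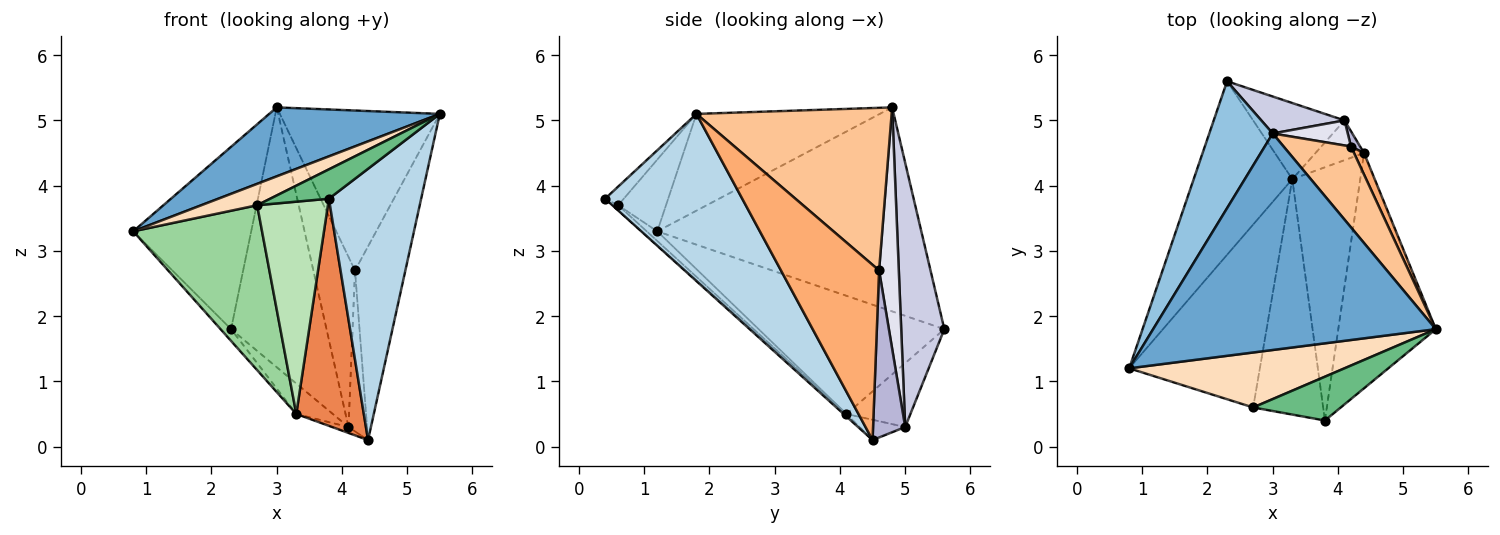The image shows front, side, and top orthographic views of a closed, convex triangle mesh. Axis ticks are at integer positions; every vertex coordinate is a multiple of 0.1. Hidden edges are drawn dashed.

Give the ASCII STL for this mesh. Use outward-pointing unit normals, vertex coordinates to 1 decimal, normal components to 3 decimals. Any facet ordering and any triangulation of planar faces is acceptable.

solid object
 facet normal -0.310 -0.289 0.906
  outer loop
   vertex 3.0 4.8 5.2
   vertex 0.8 1.2 3.3
   vertex 5.5 1.8 5.1
  endloop
 endfacet
 facet normal -0.878 0.393 0.273
  outer loop
   vertex 3.0 4.8 5.2
   vertex 2.3 5.6 1.8
   vertex 0.8 1.2 3.3
  endloop
 endfacet
 facet normal 0.747 -0.502 -0.436
  outer loop
   vertex 3.8 0.4 3.8
   vertex 4.4 4.5 0.1
   vertex 5.5 1.8 5.1
  endloop
 endfacet
 facet normal -0.767 0.043 -0.640
  outer loop
   vertex 3.3 4.1 0.5
   vertex 0.8 1.2 3.3
   vertex 2.3 5.6 1.8
  endloop
 endfacet
 facet normal -0.028 -0.667 -0.744
  outer loop
   vertex 3.3 4.1 0.5
   vertex 4.4 4.5 0.1
   vertex 3.8 0.4 3.8
  endloop
 endfacet
 facet normal 0.888 0.456 0.051
  outer loop
   vertex 4.2 4.6 2.7
   vertex 5.5 1.8 5.1
   vertex 4.4 4.5 0.1
  endloop
 endfacet
 facet normal 0.737 0.604 0.305
  outer loop
   vertex 4.2 4.6 2.7
   vertex 3.0 4.8 5.2
   vertex 5.5 1.8 5.1
  endloop
 endfacet
 facet normal -0.297 -0.346 0.890
  outer loop
   vertex 2.7 0.6 3.7
   vertex 5.5 1.8 5.1
   vertex 0.8 1.2 3.3
  endloop
 endfacet
 facet normal -0.174 -0.548 0.818
  outer loop
   vertex 2.7 0.6 3.7
   vertex 3.8 0.4 3.8
   vertex 5.5 1.8 5.1
  endloop
 endfacet
 facet normal -0.055 -0.669 -0.742
  outer loop
   vertex 2.7 0.6 3.7
   vertex 0.8 1.2 3.3
   vertex 3.3 4.1 0.5
  endloop
 endfacet
 facet normal -0.054 -0.669 -0.742
  outer loop
   vertex 2.7 0.6 3.7
   vertex 3.3 4.1 0.5
   vertex 3.8 0.4 3.8
  endloop
 endfacet
 facet normal -0.545 0.311 -0.778
  outer loop
   vertex 4.1 5.0 0.3
   vertex 3.3 4.1 0.5
   vertex 2.3 5.6 1.8
  endloop
 endfacet
 facet normal -0.382 0.136 -0.914
  outer loop
   vertex 4.1 5.0 0.3
   vertex 4.4 4.5 0.1
   vertex 3.3 4.1 0.5
  endloop
 endfacet
 facet normal 0.865 0.500 0.047
  outer loop
   vertex 4.1 5.0 0.3
   vertex 4.2 4.6 2.7
   vertex 4.4 4.5 0.1
  endloop
 endfacet
 facet normal 0.408 0.904 0.129
  outer loop
   vertex 4.1 5.0 0.3
   vertex 2.3 5.6 1.8
   vertex 3.0 4.8 5.2
  endloop
 endfacet
 facet normal 0.424 0.896 0.132
  outer loop
   vertex 4.1 5.0 0.3
   vertex 3.0 4.8 5.2
   vertex 4.2 4.6 2.7
  endloop
 endfacet
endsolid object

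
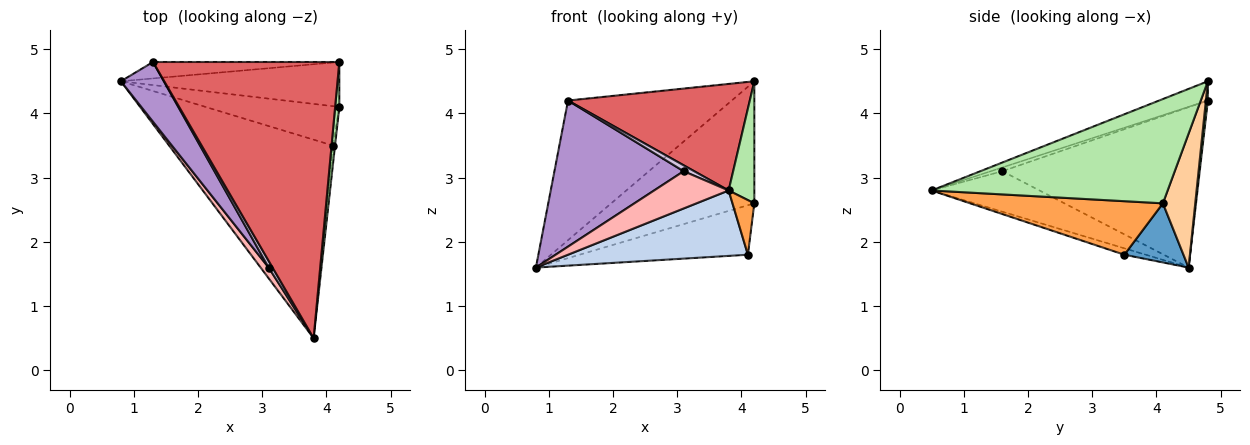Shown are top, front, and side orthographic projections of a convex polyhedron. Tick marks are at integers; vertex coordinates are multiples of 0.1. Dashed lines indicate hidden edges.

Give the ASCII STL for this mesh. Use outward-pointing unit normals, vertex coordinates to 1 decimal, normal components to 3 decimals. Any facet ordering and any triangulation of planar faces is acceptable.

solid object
 facet normal 0.265 0.755 -0.600
  outer loop
   vertex 4.1 3.5 1.8
   vertex 0.8 4.5 1.6
   vertex 4.2 4.1 2.6
  endloop
 endfacet
 facet normal -0.037 -0.313 -0.949
  outer loop
   vertex 4.1 3.5 1.8
   vertex 3.8 0.5 2.8
   vertex 0.8 4.5 1.6
  endloop
 endfacet
 facet normal 0.993 -0.113 -0.040
  outer loop
   vertex 4.1 3.5 1.8
   vertex 4.2 4.1 2.6
   vertex 3.8 0.5 2.8
  endloop
 endfacet
 facet normal 0.207 0.918 -0.338
  outer loop
   vertex 4.2 4.8 4.5
   vertex 4.2 4.1 2.6
   vertex 0.8 4.5 1.6
  endloop
 endfacet
 facet normal 0.012 0.993 -0.117
  outer loop
   vertex 4.2 4.8 4.5
   vertex 0.8 4.5 1.6
   vertex 1.3 4.8 4.2
  endloop
 endfacet
 facet normal 0.993 -0.108 0.040
  outer loop
   vertex 4.2 4.8 4.5
   vertex 3.8 0.5 2.8
   vertex 4.2 4.1 2.6
  endloop
 endfacet
 facet normal -0.096 -0.358 0.929
  outer loop
   vertex 4.2 4.8 4.5
   vertex 1.3 4.8 4.2
   vertex 3.8 0.5 2.8
  endloop
 endfacet
 facet normal -0.812 -0.561 0.161
  outer loop
   vertex 3.1 1.6 3.1
   vertex 0.8 4.5 1.6
   vertex 3.8 0.5 2.8
  endloop
 endfacet
 facet normal -0.816 -0.534 0.219
  outer loop
   vertex 3.1 1.6 3.1
   vertex 1.3 4.8 4.2
   vertex 0.8 4.5 1.6
  endloop
 endfacet
 facet normal -0.584 -0.538 0.608
  outer loop
   vertex 3.1 1.6 3.1
   vertex 3.8 0.5 2.8
   vertex 1.3 4.8 4.2
  endloop
 endfacet
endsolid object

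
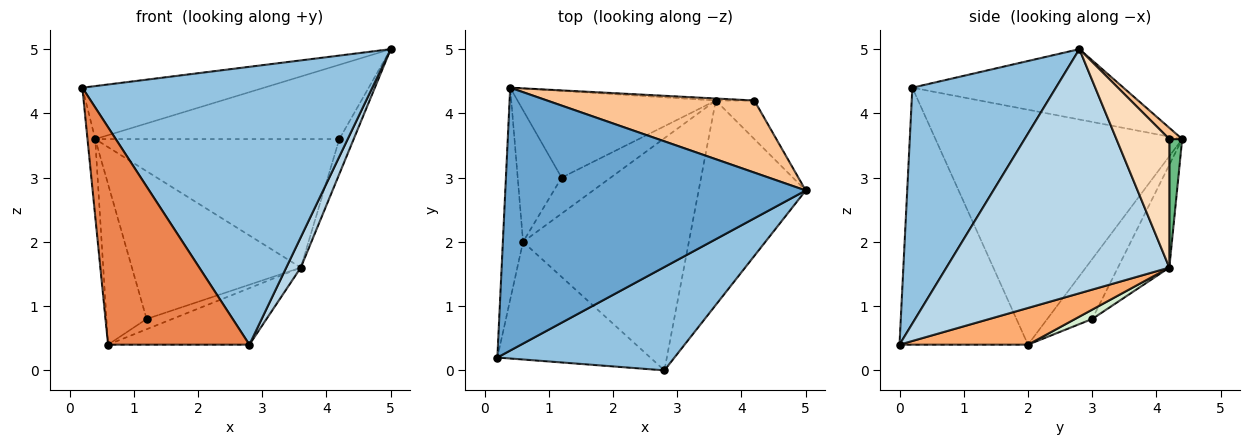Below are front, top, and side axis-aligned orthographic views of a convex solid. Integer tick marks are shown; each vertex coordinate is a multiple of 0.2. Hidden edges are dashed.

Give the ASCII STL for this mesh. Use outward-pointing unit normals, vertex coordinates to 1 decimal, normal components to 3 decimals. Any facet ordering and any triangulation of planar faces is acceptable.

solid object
 facet normal -0.224 0.193 0.955
  outer loop
   vertex 0.4 4.4 3.6
   vertex 0.2 0.2 4.4
   vertex 5.0 2.8 5.0
  endloop
 endfacet
 facet normal 0.421 -0.850 0.316
  outer loop
   vertex 2.8 0.0 0.4
   vertex 5.0 2.8 5.0
   vertex 0.2 0.2 4.4
  endloop
 endfacet
 facet normal 0.914 -0.060 -0.401
  outer loop
   vertex 3.6 4.2 1.6
   vertex 5.0 2.8 5.0
   vertex 2.8 0.0 0.4
  endloop
 endfacet
 facet normal -0.996 0.031 -0.086
  outer loop
   vertex 0.6 2.0 0.4
   vertex 0.2 0.2 4.4
   vertex 0.4 4.4 3.6
  endloop
 endfacet
 facet normal -0.625 -0.687 -0.372
  outer loop
   vertex 0.6 2.0 0.4
   vertex 2.8 0.0 0.4
   vertex 0.2 0.2 4.4
  endloop
 endfacet
 facet normal 0.210 0.231 -0.950
  outer loop
   vertex 0.6 2.0 0.4
   vertex 3.6 4.2 1.6
   vertex 2.8 0.0 0.4
  endloop
 endfacet
 facet normal 0.038 0.717 0.696
  outer loop
   vertex 4.2 4.2 3.6
   vertex 0.4 4.4 3.6
   vertex 5.0 2.8 5.0
  endloop
 endfacet
 facet normal 0.927 0.252 -0.278
  outer loop
   vertex 4.2 4.2 3.6
   vertex 5.0 2.8 5.0
   vertex 3.6 4.2 1.6
  endloop
 endfacet
 facet normal 0.053 0.998 -0.016
  outer loop
   vertex 4.2 4.2 3.6
   vertex 3.6 4.2 1.6
   vertex 0.4 4.4 3.6
  endloop
 endfacet
 facet normal -0.254 0.834 -0.490
  outer loop
   vertex 1.2 3.0 0.8
   vertex 0.4 4.4 3.6
   vertex 3.6 4.2 1.6
  endloop
 endfacet
 facet normal -0.655 0.585 -0.479
  outer loop
   vertex 1.2 3.0 0.8
   vertex 0.6 2.0 0.4
   vertex 0.4 4.4 3.6
  endloop
 endfacet
 facet normal 0.180 0.270 -0.946
  outer loop
   vertex 1.2 3.0 0.8
   vertex 3.6 4.2 1.6
   vertex 0.6 2.0 0.4
  endloop
 endfacet
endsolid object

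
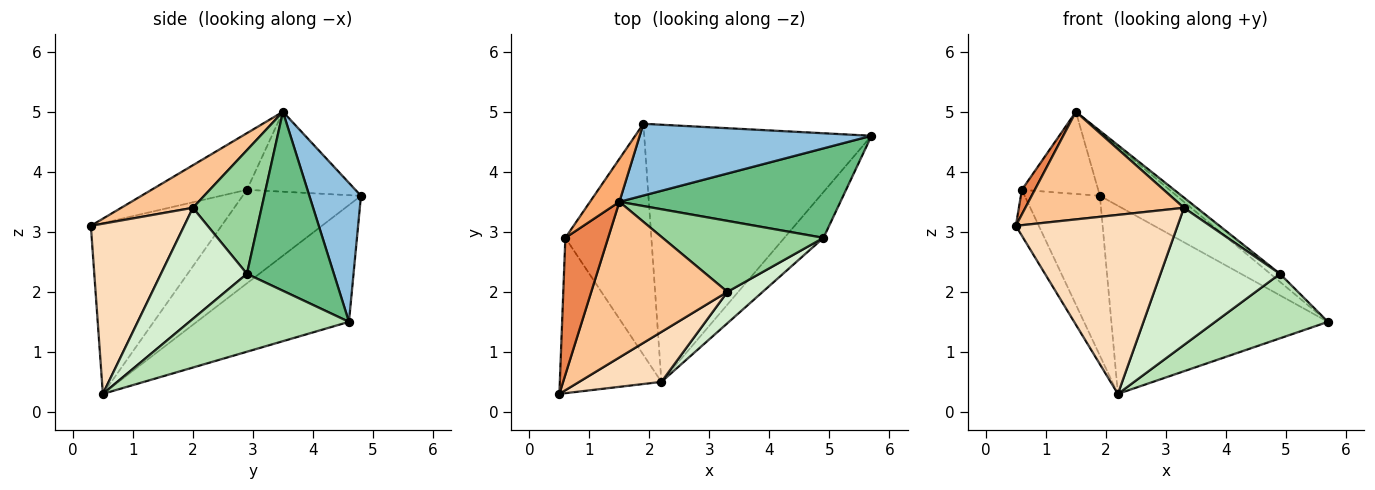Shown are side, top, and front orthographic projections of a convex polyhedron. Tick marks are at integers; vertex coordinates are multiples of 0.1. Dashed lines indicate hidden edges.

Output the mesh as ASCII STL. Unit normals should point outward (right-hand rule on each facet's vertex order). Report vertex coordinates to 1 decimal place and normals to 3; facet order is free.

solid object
 facet normal -0.383 0.545 -0.745
  outer loop
   vertex 2.2 0.5 0.3
   vertex 1.9 4.8 3.6
   vertex 5.7 4.6 1.5
  endloop
 endfacet
 facet normal 0.408 0.608 0.681
  outer loop
   vertex 1.5 3.5 5.0
   vertex 5.7 4.6 1.5
   vertex 1.9 4.8 3.6
  endloop
 endfacet
 facet normal -0.850 0.149 -0.505
  outer loop
   vertex 0.6 2.9 3.7
   vertex 2.2 0.5 0.3
   vertex 0.5 0.3 3.1
  endloop
 endfacet
 facet normal -0.667 0.424 -0.613
  outer loop
   vertex 0.6 2.9 3.7
   vertex 1.9 4.8 3.6
   vertex 2.2 0.5 0.3
  endloop
 endfacet
 facet normal -0.793 -0.108 0.599
  outer loop
   vertex 0.6 2.9 3.7
   vertex 0.5 0.3 3.1
   vertex 1.5 3.5 5.0
  endloop
 endfacet
 facet normal -0.783 0.551 0.288
  outer loop
   vertex 0.6 2.9 3.7
   vertex 1.5 3.5 5.0
   vertex 1.9 4.8 3.6
  endloop
 endfacet
 facet normal 0.249 -0.551 0.797
  outer loop
   vertex 3.3 2.0 3.4
   vertex 1.5 3.5 5.0
   vertex 0.5 0.3 3.1
  endloop
 endfacet
 facet normal 0.486 -0.842 0.235
  outer loop
   vertex 3.3 2.0 3.4
   vertex 0.5 0.3 3.1
   vertex 2.2 0.5 0.3
  endloop
 endfacet
 facet normal 0.628 0.069 0.775
  outer loop
   vertex 4.9 2.9 2.3
   vertex 5.7 4.6 1.5
   vertex 1.5 3.5 5.0
  endloop
 endfacet
 facet normal 0.605 -0.114 0.788
  outer loop
   vertex 4.9 2.9 2.3
   vertex 1.5 3.5 5.0
   vertex 3.3 2.0 3.4
  endloop
 endfacet
 facet normal 0.756 -0.534 -0.379
  outer loop
   vertex 4.9 2.9 2.3
   vertex 2.2 0.5 0.3
   vertex 5.7 4.6 1.5
  endloop
 endfacet
 facet normal 0.574 -0.798 0.182
  outer loop
   vertex 4.9 2.9 2.3
   vertex 3.3 2.0 3.4
   vertex 2.2 0.5 0.3
  endloop
 endfacet
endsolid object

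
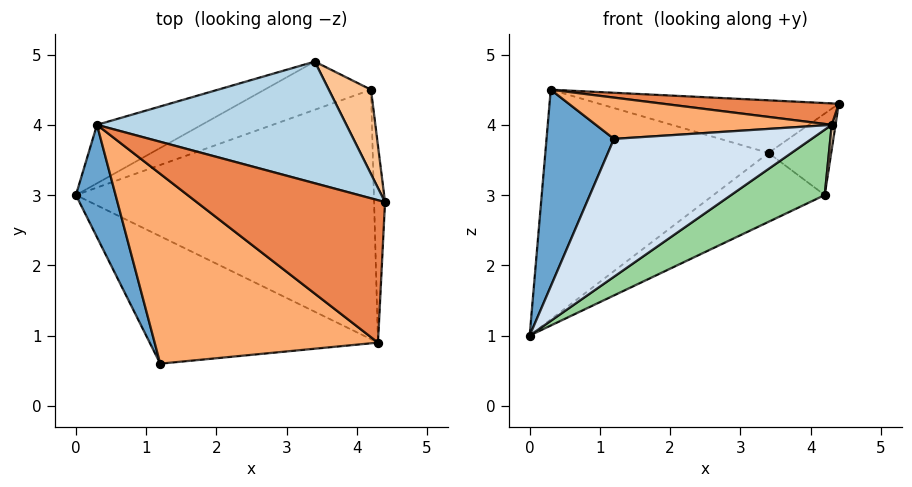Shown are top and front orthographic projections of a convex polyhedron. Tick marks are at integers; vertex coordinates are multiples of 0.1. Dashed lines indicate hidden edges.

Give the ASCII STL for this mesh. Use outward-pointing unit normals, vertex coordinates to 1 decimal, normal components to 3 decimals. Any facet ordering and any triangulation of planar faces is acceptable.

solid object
 facet normal -0.945 -0.284 0.162
  outer loop
   vertex 0.3 4.0 4.5
   vertex 0.0 3.0 1.0
   vertex 1.2 0.6 3.8
  endloop
 endfacet
 facet normal -0.333 0.914 -0.233
  outer loop
   vertex 3.4 4.9 3.6
   vertex 0.0 3.0 1.0
   vertex 0.3 4.0 4.5
  endloop
 endfacet
 facet normal 0.150 0.392 0.908
  outer loop
   vertex 3.4 4.9 3.6
   vertex 0.3 4.0 4.5
   vertex 4.4 2.9 4.3
  endloop
 endfacet
 facet normal 0.114 -0.730 -0.674
  outer loop
   vertex 4.3 0.9 4.0
   vertex 1.2 0.6 3.8
   vertex 0.0 3.0 1.0
  endloop
 endfacet
 facet normal 0.008 -0.149 0.989
  outer loop
   vertex 4.3 0.9 4.0
   vertex 4.4 2.9 4.3
   vertex 0.3 4.0 4.5
  endloop
 endfacet
 facet normal -0.042 -0.212 0.976
  outer loop
   vertex 4.3 0.9 4.0
   vertex 0.3 4.0 4.5
   vertex 1.2 0.6 3.8
  endloop
 endfacet
 facet normal 0.663 0.520 0.538
  outer loop
   vertex 4.2 4.5 3.0
   vertex 3.4 4.9 3.6
   vertex 4.4 2.9 4.3
  endloop
 endfacet
 facet normal 0.984 -0.022 -0.179
  outer loop
   vertex 4.2 4.5 3.0
   vertex 4.4 2.9 4.3
   vertex 4.3 0.9 4.0
  endloop
 endfacet
 facet normal -0.020 0.819 -0.573
  outer loop
   vertex 4.2 4.5 3.0
   vertex 0.0 3.0 1.0
   vertex 3.4 4.9 3.6
  endloop
 endfacet
 facet normal 0.483 -0.222 -0.847
  outer loop
   vertex 4.2 4.5 3.0
   vertex 4.3 0.9 4.0
   vertex 0.0 3.0 1.0
  endloop
 endfacet
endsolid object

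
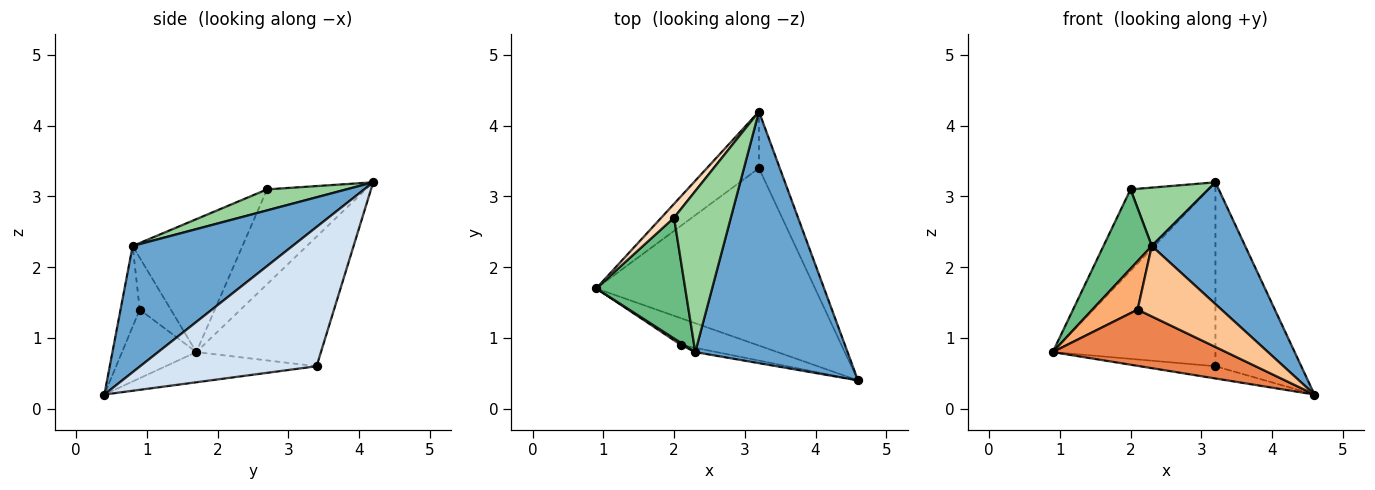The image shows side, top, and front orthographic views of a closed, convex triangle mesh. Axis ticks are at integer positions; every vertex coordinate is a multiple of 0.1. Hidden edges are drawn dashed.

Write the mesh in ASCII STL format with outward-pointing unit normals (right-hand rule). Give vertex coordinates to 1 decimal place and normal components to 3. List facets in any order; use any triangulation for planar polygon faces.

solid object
 facet normal 0.598 -0.349 0.721
  outer loop
   vertex 2.3 0.8 2.3
   vertex 4.6 0.4 0.2
   vertex 3.2 4.2 3.2
  endloop
 endfacet
 facet normal -0.136 0.068 -0.988
  outer loop
   vertex 3.2 3.4 0.6
   vertex 4.6 0.4 0.2
   vertex 0.9 1.7 0.8
  endloop
 endfacet
 facet normal -0.591 0.771 -0.237
  outer loop
   vertex 3.2 3.4 0.6
   vertex 0.9 1.7 0.8
   vertex 3.2 4.2 3.2
  endloop
 endfacet
 facet normal 0.891 0.434 -0.133
  outer loop
   vertex 3.2 3.4 0.6
   vertex 3.2 4.2 3.2
   vertex 4.6 0.4 0.2
  endloop
 endfacet
 facet normal -0.361 -0.842 -0.401
  outer loop
   vertex 2.1 0.9 1.4
   vertex 0.9 1.7 0.8
   vertex 4.6 0.4 0.2
  endloop
 endfacet
 facet normal -0.566 -0.824 0.034
  outer loop
   vertex 2.1 0.9 1.4
   vertex 2.3 0.8 2.3
   vertex 0.9 1.7 0.8
  endloop
 endfacet
 facet normal -0.223 -0.973 -0.059
  outer loop
   vertex 2.1 0.9 1.4
   vertex 4.6 0.4 0.2
   vertex 2.3 0.8 2.3
  endloop
 endfacet
 facet normal -0.780 0.617 0.105
  outer loop
   vertex 2.0 2.7 3.1
   vertex 3.2 4.2 3.2
   vertex 0.9 1.7 0.8
  endloop
 endfacet
 facet normal -0.780 -0.343 0.523
  outer loop
   vertex 2.0 2.7 3.1
   vertex 0.9 1.7 0.8
   vertex 2.3 0.8 2.3
  endloop
 endfacet
 facet normal 0.328 -0.322 0.888
  outer loop
   vertex 2.0 2.7 3.1
   vertex 2.3 0.8 2.3
   vertex 3.2 4.2 3.2
  endloop
 endfacet
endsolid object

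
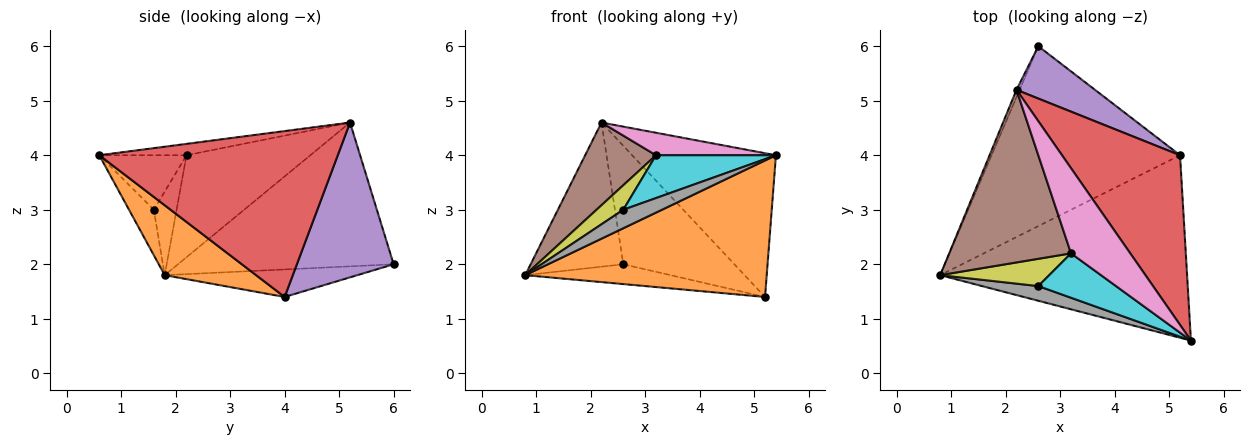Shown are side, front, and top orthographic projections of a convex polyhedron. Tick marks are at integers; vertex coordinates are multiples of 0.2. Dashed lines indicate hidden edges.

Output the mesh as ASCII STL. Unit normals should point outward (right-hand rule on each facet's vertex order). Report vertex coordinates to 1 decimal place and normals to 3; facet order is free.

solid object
 facet normal -0.919 0.395 -0.020
  outer loop
   vertex 2.2 5.2 4.6
   vertex 2.6 6.0 2.0
   vertex 0.8 1.8 1.8
  endloop
 endfacet
 facet normal 0.221 -0.584 -0.781
  outer loop
   vertex 5.2 4.0 1.4
   vertex 5.4 0.6 4.0
   vertex 0.8 1.8 1.8
  endloop
 endfacet
 facet normal -0.144 0.108 -0.984
  outer loop
   vertex 5.2 4.0 1.4
   vertex 0.8 1.8 1.8
   vertex 2.6 6.0 2.0
  endloop
 endfacet
 facet normal 0.731 0.441 0.520
  outer loop
   vertex 5.2 4.0 1.4
   vertex 2.2 5.2 4.6
   vertex 5.4 0.6 4.0
  endloop
 endfacet
 facet normal 0.623 0.715 0.316
  outer loop
   vertex 5.2 4.0 1.4
   vertex 2.6 6.0 2.0
   vertex 2.2 5.2 4.6
  endloop
 endfacet
 facet normal -0.602 -0.345 0.720
  outer loop
   vertex 3.2 2.2 4.0
   vertex 2.2 5.2 4.6
   vertex 0.8 1.8 1.8
  endloop
 endfacet
 facet normal -0.183 -0.251 0.951
  outer loop
   vertex 3.2 2.2 4.0
   vertex 5.4 0.6 4.0
   vertex 2.2 5.2 4.6
  endloop
 endfacet
 facet normal -0.449 -0.700 0.556
  outer loop
   vertex 2.6 1.6 3.0
   vertex 0.8 1.8 1.8
   vertex 5.4 0.6 4.0
  endloop
 endfacet
 facet normal -0.495 -0.581 0.646
  outer loop
   vertex 2.6 1.6 3.0
   vertex 3.2 2.2 4.0
   vertex 0.8 1.8 1.8
  endloop
 endfacet
 facet normal -0.451 -0.620 0.642
  outer loop
   vertex 2.6 1.6 3.0
   vertex 5.4 0.6 4.0
   vertex 3.2 2.2 4.0
  endloop
 endfacet
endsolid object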